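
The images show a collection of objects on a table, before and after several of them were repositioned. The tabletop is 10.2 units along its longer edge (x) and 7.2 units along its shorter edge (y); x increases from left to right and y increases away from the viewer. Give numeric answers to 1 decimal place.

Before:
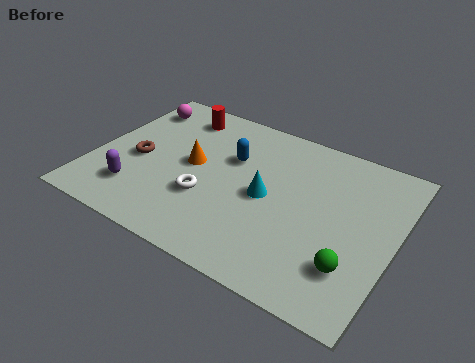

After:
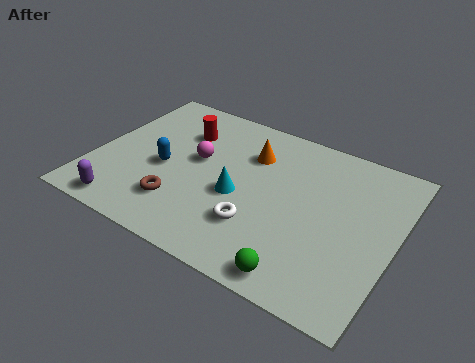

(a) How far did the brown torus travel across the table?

2.2

The brown torus was near (1.5, 3.2) before and (3.2, 1.8) after, so it travelled √(1.7² + 1.4²) ≈ 2.2 units.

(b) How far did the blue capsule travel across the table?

2.6

The blue capsule moved from about (4.5, 4.7) to (2.4, 3.2), a distance of √(2.1² + 1.5²) ≈ 2.6.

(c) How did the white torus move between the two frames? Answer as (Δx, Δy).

(1.8, -0.4)

From the two frames, the white torus sits at roughly (4.0, 2.5) before and (5.8, 2.1) after.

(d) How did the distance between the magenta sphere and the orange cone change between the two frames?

-1.1

The distance was about 3.1 in the first image and 2.0 in the second, so they moved 1.1 units closer together.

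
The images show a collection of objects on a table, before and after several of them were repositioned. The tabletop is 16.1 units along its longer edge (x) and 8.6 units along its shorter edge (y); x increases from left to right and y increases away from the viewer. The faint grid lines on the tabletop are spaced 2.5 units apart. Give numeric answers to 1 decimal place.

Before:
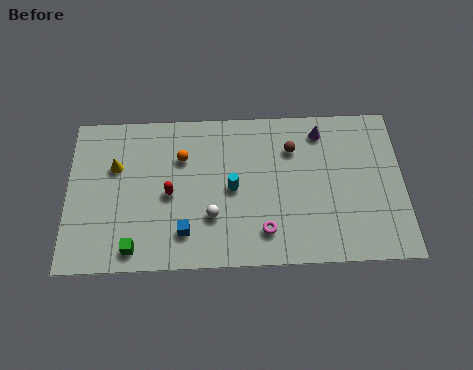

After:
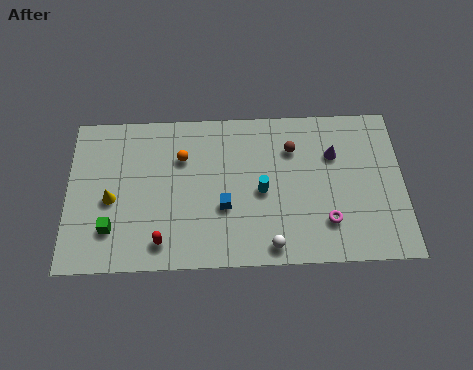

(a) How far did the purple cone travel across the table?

1.4

The purple cone moved from about (12.2, 7.2) to (12.8, 5.9), a distance of √(0.6² + 1.3²) ≈ 1.4.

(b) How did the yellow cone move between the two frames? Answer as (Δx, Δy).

(-0.2, -1.8)

The yellow cone was at about (2.3, 5.6) and moved to about (2.1, 3.8).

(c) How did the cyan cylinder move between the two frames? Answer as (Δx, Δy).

(1.4, -0.2)

The cyan cylinder was at about (7.9, 4.2) and moved to about (9.3, 4.0).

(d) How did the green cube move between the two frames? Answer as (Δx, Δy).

(-1.1, 1.1)

From the two frames, the green cube sits at roughly (3.2, 1.1) before and (2.1, 2.2) after.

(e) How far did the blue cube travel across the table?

2.3

The blue cube moved from about (5.6, 1.9) to (7.5, 3.2), a distance of √(1.9² + 1.3²) ≈ 2.3.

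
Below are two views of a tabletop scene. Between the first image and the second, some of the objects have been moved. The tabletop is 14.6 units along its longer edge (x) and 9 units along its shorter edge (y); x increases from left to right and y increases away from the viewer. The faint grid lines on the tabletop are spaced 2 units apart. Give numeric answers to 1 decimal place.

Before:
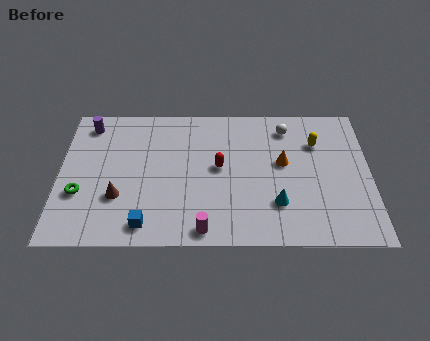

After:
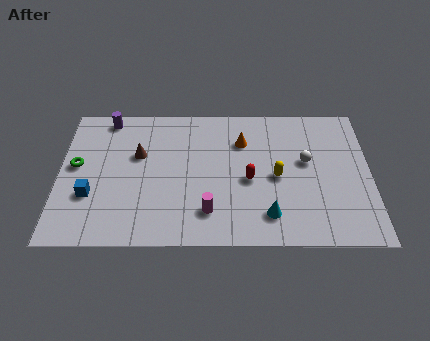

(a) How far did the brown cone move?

2.8

The brown cone was near (2.8, 2.9) before and (3.7, 5.6) after, so it travelled √(0.9² + 2.7²) ≈ 2.8 units.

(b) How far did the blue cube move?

3.2

From (4.1, 1.2) to (1.5, 3.0), the blue cube covered √(2.6² + 1.8²) ≈ 3.2 units.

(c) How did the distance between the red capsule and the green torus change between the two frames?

+1.4

They were about 6.7 units apart before and 8.1 after — 1.4 units further apart.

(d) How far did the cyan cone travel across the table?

0.8

The cyan cone moved from about (10.2, 2.5) to (9.8, 1.8), a distance of √(0.4² + 0.7²) ≈ 0.8.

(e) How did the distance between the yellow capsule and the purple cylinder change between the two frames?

-2.0

They were about 10.9 units apart before and 8.9 after — 2.0 units closer together.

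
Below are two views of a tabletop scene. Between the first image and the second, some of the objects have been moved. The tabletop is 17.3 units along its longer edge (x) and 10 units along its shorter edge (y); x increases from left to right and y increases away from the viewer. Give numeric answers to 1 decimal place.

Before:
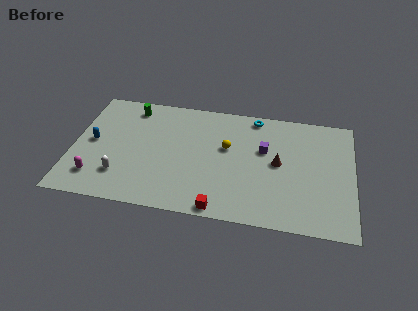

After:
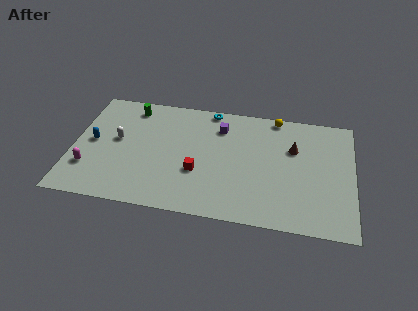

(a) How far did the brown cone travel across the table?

1.7

From (12.7, 5.2) to (13.6, 6.6), the brown cone covered √(0.9² + 1.4²) ≈ 1.7 units.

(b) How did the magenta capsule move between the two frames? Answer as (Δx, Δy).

(-0.5, 0.7)

The magenta capsule was at about (1.6, 2.1) and moved to about (1.1, 2.8).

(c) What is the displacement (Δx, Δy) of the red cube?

(-1.5, 2.8)

From the two frames, the red cube sits at roughly (9.3, 0.8) before and (7.8, 3.6) after.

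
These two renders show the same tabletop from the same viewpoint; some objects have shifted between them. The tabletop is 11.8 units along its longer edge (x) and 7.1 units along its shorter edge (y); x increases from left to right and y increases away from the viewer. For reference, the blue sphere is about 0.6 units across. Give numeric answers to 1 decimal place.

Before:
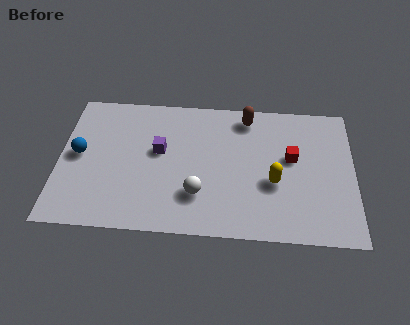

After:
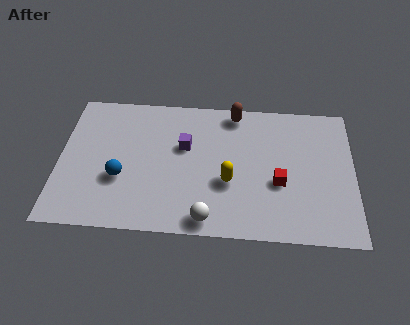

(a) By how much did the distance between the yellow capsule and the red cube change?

+0.5

The distance was about 1.5 in the first image and 2.0 in the second, so they moved 0.5 units further apart.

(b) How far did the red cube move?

1.4

The red cube was near (9.3, 4.1) before and (8.8, 2.8) after, so it travelled √(0.5² + 1.3²) ≈ 1.4 units.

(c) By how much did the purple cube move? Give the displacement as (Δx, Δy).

(1.0, 0.3)

The purple cube started near (4.0, 4.1) and ended near (5.0, 4.4).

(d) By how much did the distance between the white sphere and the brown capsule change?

+1.1

They were about 4.5 units apart before and 5.6 after — 1.1 units further apart.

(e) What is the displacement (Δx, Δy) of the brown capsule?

(-0.5, 0.2)

From the two frames, the brown capsule sits at roughly (7.5, 6.1) before and (7.0, 6.3) after.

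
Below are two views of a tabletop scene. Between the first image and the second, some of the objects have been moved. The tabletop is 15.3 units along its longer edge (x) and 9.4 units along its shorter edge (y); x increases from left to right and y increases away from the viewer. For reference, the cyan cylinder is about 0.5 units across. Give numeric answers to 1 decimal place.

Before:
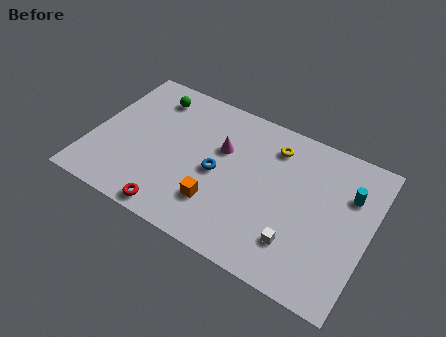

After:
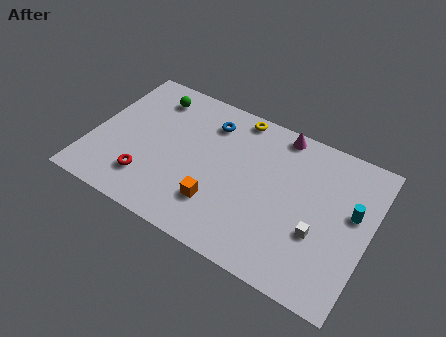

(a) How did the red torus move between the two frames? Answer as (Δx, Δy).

(-1.7, 1.3)

The red torus was at about (5.1, 0.9) and moved to about (3.4, 2.2).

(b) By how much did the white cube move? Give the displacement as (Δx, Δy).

(1.0, 1.1)

The white cube started near (11.7, 2.3) and ended near (12.7, 3.4).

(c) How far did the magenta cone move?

3.8

The magenta cone moved from about (7.0, 6.0) to (9.9, 8.5), a distance of √(2.9² + 2.5²) ≈ 3.8.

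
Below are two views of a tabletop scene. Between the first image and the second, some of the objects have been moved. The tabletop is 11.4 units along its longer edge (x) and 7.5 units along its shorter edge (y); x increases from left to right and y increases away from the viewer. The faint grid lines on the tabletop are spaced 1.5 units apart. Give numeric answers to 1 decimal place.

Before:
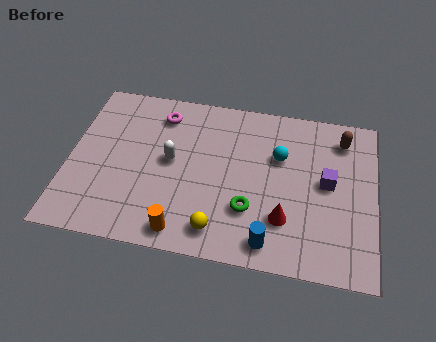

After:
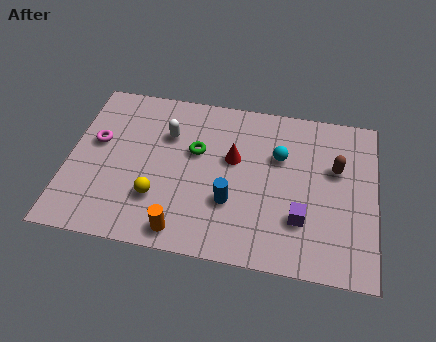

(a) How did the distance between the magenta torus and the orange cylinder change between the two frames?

-0.4

The distance was about 5.3 in the first image and 4.9 in the second, so they moved 0.4 units closer together.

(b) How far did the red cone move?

3.1

The red cone moved from about (8.1, 2.1) to (6.1, 4.5), a distance of √(2.0² + 2.4²) ≈ 3.1.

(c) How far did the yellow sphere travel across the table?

2.5

The yellow sphere was near (5.7, 1.2) before and (3.4, 2.2) after, so it travelled √(2.3² + 1.0²) ≈ 2.5 units.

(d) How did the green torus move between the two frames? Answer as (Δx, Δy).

(-2.1, 2.3)

The green torus started near (6.8, 2.3) and ended near (4.7, 4.6).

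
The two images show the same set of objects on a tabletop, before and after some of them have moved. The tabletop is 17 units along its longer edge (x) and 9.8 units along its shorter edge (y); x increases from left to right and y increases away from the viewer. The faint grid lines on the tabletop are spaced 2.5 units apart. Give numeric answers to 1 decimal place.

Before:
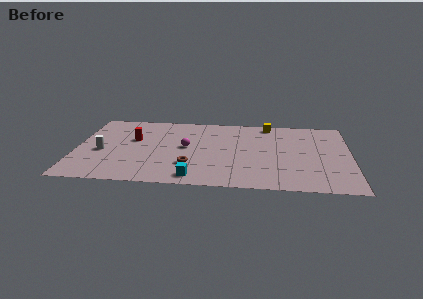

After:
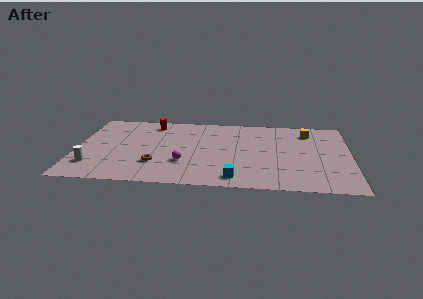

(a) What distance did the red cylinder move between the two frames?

2.5

The red cylinder was near (3.5, 6.0) before and (4.6, 8.3) after, so it travelled √(1.1² + 2.3²) ≈ 2.5 units.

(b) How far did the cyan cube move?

2.5

From (7.4, 1.2) to (9.9, 1.3), the cyan cube covered √(2.5² + 0.1²) ≈ 2.5 units.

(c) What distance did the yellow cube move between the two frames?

2.7

From (11.9, 8.8) to (14.4, 7.9), the yellow cube covered √(2.5² + 0.9²) ≈ 2.7 units.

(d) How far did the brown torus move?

2.1

The brown torus was near (7.1, 2.8) before and (5.0, 2.8) after, so it travelled √(2.1² + 0.0²) ≈ 2.1 units.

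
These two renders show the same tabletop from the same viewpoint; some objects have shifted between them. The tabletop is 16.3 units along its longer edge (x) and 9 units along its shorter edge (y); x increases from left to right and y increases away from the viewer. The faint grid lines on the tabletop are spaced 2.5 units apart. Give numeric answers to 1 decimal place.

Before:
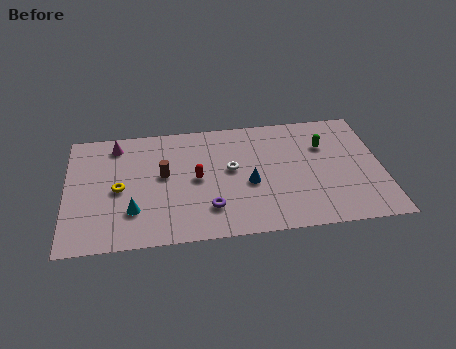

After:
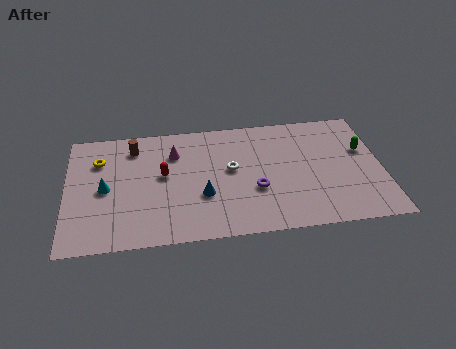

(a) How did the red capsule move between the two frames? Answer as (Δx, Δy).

(-1.7, 0.5)

The red capsule started near (6.7, 4.5) and ended near (5.0, 5.0).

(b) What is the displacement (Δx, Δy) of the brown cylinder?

(-1.5, 2.3)

The brown cylinder started near (5.0, 5.0) and ended near (3.5, 7.3).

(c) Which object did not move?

the white torus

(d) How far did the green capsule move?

2.1

From (13.4, 6.2) to (15.4, 5.6), the green capsule covered √(2.0² + 0.6²) ≈ 2.1 units.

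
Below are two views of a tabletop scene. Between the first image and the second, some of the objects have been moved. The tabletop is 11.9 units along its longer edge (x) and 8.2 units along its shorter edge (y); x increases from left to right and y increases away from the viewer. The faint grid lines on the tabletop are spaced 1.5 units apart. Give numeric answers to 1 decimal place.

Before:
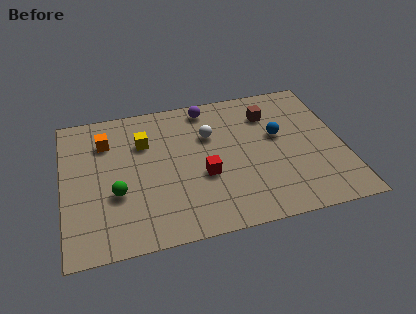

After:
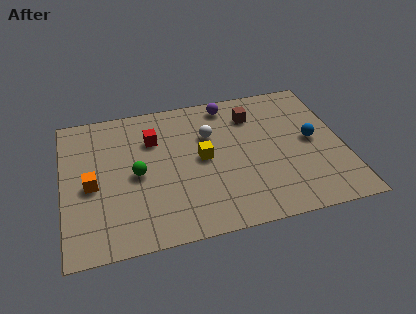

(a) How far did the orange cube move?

2.5

The orange cube moved from about (1.9, 6.1) to (1.2, 3.7), a distance of √(0.7² + 2.4²) ≈ 2.5.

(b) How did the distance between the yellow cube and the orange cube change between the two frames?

+3.1

The distance was about 1.6 in the first image and 4.7 in the second, so they moved 3.1 units further apart.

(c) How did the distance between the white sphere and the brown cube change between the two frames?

-0.6

The distance was about 2.7 in the first image and 2.1 in the second, so they moved 0.6 units closer together.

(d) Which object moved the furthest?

the red cube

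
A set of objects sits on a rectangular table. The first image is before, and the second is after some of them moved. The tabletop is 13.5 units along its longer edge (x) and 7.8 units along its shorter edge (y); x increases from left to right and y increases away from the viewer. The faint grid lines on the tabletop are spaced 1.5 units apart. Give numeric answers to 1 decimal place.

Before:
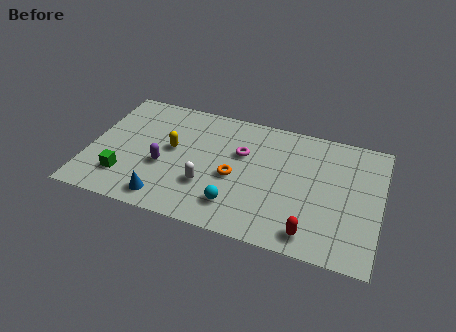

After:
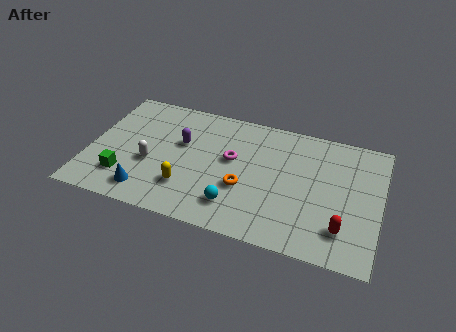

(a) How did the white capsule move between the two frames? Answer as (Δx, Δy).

(-2.7, 0.6)

From the two frames, the white capsule sits at roughly (5.6, 2.5) before and (2.9, 3.1) after.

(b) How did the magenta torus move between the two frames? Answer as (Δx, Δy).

(-0.4, -0.5)

From the two frames, the magenta torus sits at roughly (7.0, 5.0) before and (6.6, 4.5) after.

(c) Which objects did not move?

the cyan sphere and the green cube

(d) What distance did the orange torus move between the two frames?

0.7

The orange torus was near (6.8, 3.4) before and (7.3, 2.9) after, so it travelled √(0.5² + 0.5²) ≈ 0.7 units.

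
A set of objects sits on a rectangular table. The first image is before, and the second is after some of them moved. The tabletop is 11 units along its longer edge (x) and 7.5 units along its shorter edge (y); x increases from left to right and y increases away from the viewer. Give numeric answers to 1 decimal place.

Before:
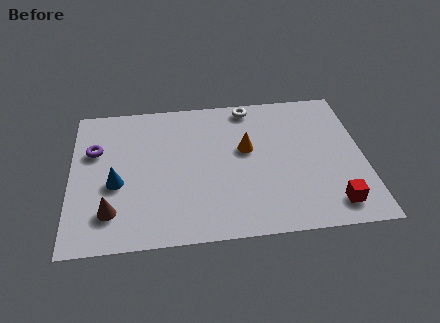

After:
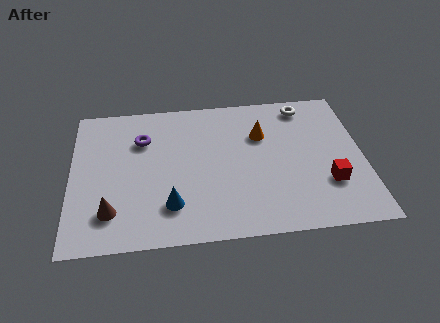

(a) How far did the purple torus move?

1.8

From (0.9, 4.9) to (2.7, 5.3), the purple torus covered √(1.8² + 0.4²) ≈ 1.8 units.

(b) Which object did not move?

the brown cone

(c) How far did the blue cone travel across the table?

2.4

The blue cone was near (1.7, 3.1) before and (3.7, 1.8) after, so it travelled √(2.0² + 1.3²) ≈ 2.4 units.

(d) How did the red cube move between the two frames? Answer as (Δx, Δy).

(-0.1, 1.1)

From the two frames, the red cube sits at roughly (9.7, 1.2) before and (9.6, 2.3) after.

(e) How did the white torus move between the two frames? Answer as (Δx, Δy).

(2.1, -0.2)

The white torus started near (6.8, 6.7) and ended near (8.9, 6.5).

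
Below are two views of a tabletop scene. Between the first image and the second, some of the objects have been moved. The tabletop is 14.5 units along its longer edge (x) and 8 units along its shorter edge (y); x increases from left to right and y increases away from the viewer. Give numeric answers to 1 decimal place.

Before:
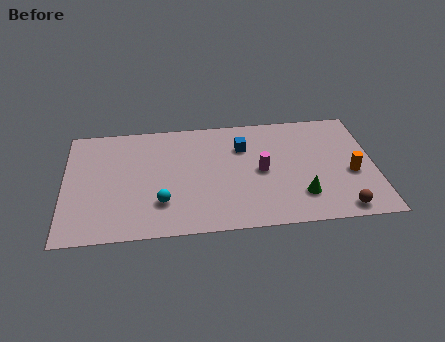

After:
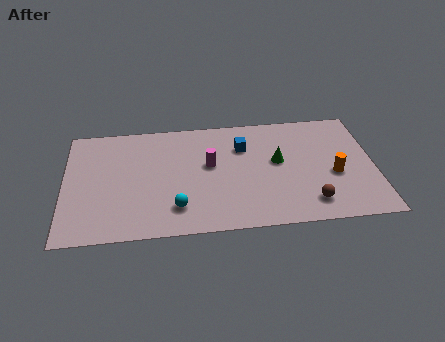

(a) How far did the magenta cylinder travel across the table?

2.5

From (9.2, 3.9) to (6.8, 4.6), the magenta cylinder covered √(2.4² + 0.7²) ≈ 2.5 units.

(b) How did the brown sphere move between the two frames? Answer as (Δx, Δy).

(-1.4, 0.6)

From the two frames, the brown sphere sits at roughly (12.8, 0.9) before and (11.4, 1.5) after.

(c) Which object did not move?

the blue cube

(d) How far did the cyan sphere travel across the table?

0.8

The cyan sphere was near (4.5, 2.2) before and (5.2, 1.8) after, so it travelled √(0.7² + 0.4²) ≈ 0.8 units.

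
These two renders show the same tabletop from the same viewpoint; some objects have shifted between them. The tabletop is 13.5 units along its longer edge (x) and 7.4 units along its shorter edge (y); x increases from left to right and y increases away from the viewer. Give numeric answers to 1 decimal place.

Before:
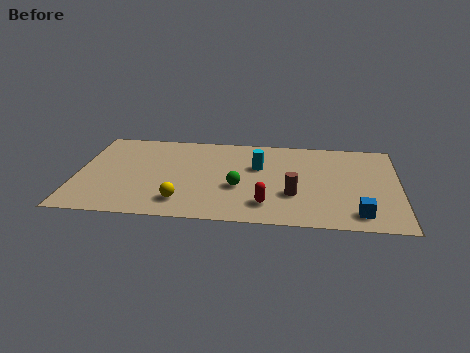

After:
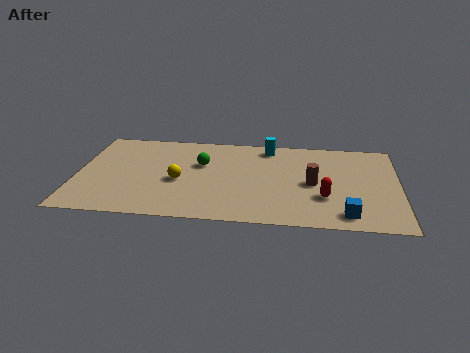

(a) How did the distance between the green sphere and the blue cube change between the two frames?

+1.8

They were about 5.3 units apart before and 7.1 after — 1.8 units further apart.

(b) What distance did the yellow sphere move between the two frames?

1.7

The yellow sphere was near (4.5, 1.5) before and (4.3, 3.2) after, so it travelled √(0.2² + 1.7²) ≈ 1.7 units.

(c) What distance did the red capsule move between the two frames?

2.5

The red capsule moved from about (8.0, 1.6) to (10.4, 2.4), a distance of √(2.4² + 0.8²) ≈ 2.5.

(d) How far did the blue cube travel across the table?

0.5

The blue cube was near (11.8, 1.2) before and (11.3, 1.1) after, so it travelled √(0.5² + 0.1²) ≈ 0.5 units.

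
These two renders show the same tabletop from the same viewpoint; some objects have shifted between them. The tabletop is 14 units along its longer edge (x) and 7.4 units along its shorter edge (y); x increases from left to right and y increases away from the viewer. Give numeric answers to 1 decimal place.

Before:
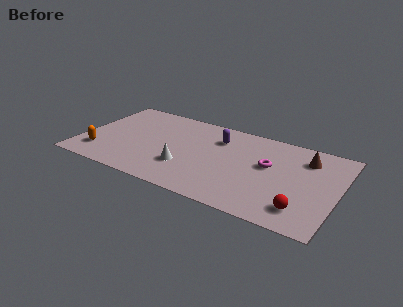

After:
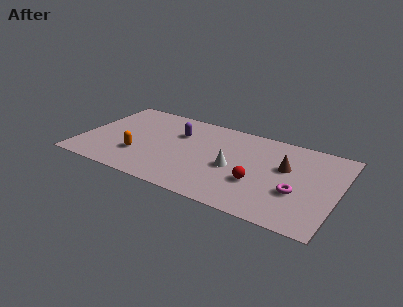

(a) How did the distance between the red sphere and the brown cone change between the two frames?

-1.9

They were about 4.2 units apart before and 2.3 after — 1.9 units closer together.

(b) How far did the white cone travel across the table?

2.7

The white cone moved from about (5.9, 2.3) to (8.4, 3.3), a distance of √(2.5² + 1.0²) ≈ 2.7.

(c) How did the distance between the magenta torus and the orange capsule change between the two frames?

-0.8

The distance was about 9.4 in the first image and 8.6 in the second, so they moved 0.8 units closer together.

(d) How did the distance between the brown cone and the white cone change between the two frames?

-4.1

The distance was about 7.1 in the first image and 3.0 in the second, so they moved 4.1 units closer together.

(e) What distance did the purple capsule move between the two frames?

2.2

The purple capsule was near (7.3, 5.5) before and (5.1, 5.1) after, so it travelled √(2.2² + 0.4²) ≈ 2.2 units.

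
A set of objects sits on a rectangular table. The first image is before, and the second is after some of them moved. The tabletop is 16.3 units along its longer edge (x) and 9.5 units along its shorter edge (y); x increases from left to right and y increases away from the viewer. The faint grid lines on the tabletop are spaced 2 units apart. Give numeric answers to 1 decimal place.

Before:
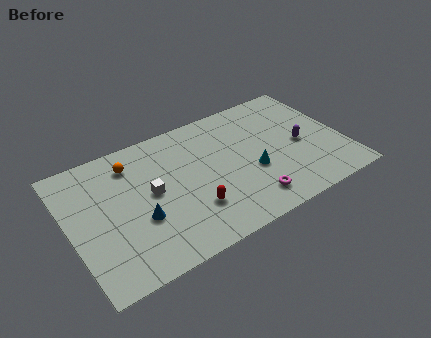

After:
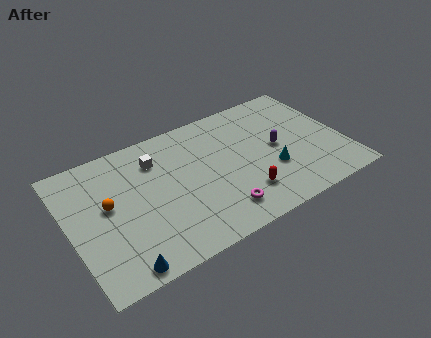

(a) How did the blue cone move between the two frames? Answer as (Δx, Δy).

(-1.5, -2.6)

The blue cone started near (3.9, 3.5) and ended near (2.4, 0.9).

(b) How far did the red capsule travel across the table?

3.0

The red capsule moved from about (6.9, 2.7) to (9.9, 2.3), a distance of √(3.0² + 0.4²) ≈ 3.0.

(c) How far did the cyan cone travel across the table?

1.2

The cyan cone moved from about (10.7, 3.7) to (11.8, 3.3), a distance of √(1.1² + 0.4²) ≈ 1.2.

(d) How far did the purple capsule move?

1.5

The purple capsule moved from about (13.8, 4.4) to (12.4, 4.8), a distance of √(1.4² + 0.4²) ≈ 1.5.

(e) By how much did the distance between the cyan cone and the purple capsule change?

-1.6

Before: roughly 3.2 units apart; after: 1.6. That's 1.6 units closer together.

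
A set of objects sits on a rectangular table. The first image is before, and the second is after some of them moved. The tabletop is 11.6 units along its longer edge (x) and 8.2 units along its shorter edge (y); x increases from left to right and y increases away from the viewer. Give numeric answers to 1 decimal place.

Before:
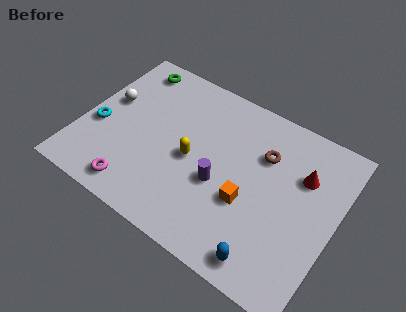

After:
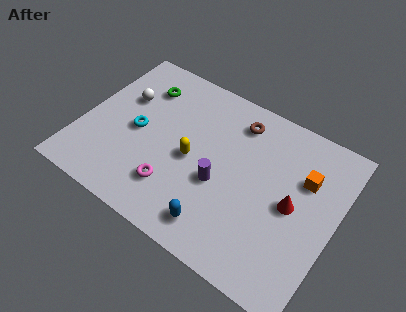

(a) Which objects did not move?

the purple cylinder and the yellow capsule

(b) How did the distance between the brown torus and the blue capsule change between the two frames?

+0.6

Before: roughly 4.8 units apart; after: 5.4. That's 0.6 units further apart.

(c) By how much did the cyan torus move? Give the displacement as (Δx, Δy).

(1.7, 0.6)

The cyan torus was at about (0.8, 3.3) and moved to about (2.5, 3.9).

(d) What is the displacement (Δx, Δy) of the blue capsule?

(-2.3, 0.3)

The blue capsule was at about (9.1, 1.0) and moved to about (6.8, 1.3).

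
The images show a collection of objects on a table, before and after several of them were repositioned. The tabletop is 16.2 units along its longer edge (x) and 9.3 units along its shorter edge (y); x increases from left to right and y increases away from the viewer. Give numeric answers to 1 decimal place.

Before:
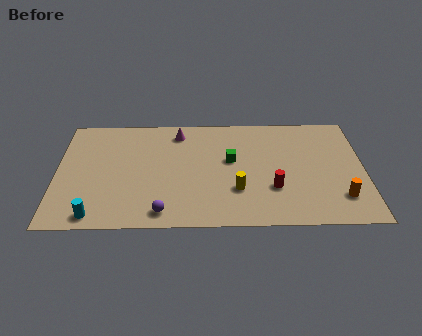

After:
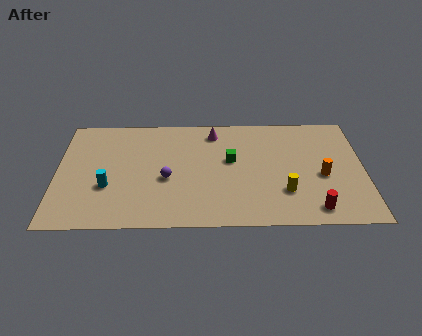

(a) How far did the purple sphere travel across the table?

2.7

The purple sphere moved from about (5.6, 1.2) to (5.8, 3.9), a distance of √(0.2² + 2.7²) ≈ 2.7.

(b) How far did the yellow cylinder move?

2.5

The yellow cylinder was near (9.5, 2.9) before and (12.0, 2.7) after, so it travelled √(2.5² + 0.2²) ≈ 2.5 units.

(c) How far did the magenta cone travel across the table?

1.9

The magenta cone was near (6.4, 7.8) before and (8.3, 7.8) after, so it travelled √(1.9² + 0.0²) ≈ 1.9 units.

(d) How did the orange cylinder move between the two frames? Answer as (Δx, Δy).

(-0.9, 1.8)

The orange cylinder started near (14.9, 2.2) and ended near (14.0, 4.0).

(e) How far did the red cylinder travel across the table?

2.7

The red cylinder moved from about (11.4, 3.0) to (13.5, 1.3), a distance of √(2.1² + 1.7²) ≈ 2.7.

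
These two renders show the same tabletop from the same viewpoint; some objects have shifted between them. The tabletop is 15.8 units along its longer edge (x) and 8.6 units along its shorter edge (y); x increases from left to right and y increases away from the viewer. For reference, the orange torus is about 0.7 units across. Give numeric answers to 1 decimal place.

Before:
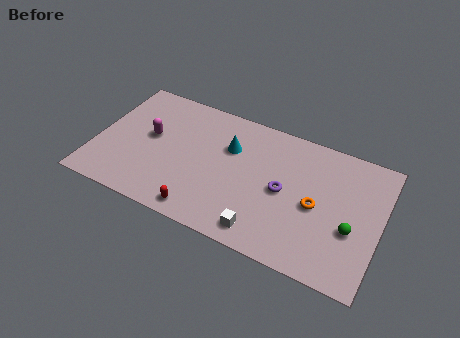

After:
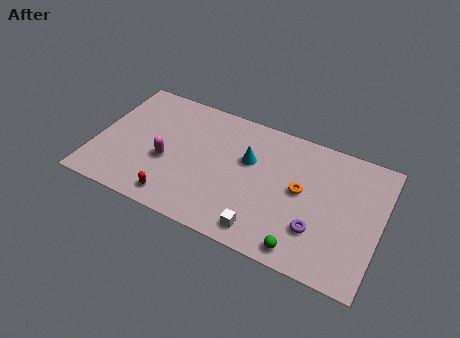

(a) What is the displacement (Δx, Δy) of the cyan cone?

(1.1, -0.4)

The cyan cone started near (7.3, 5.8) and ended near (8.4, 5.4).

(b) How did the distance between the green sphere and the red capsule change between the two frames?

-1.2

The distance was about 8.3 in the first image and 7.1 in the second, so they moved 1.2 units closer together.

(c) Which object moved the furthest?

the green sphere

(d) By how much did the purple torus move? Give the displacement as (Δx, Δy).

(2.0, -1.7)

The purple torus was at about (10.5, 4.2) and moved to about (12.5, 2.5).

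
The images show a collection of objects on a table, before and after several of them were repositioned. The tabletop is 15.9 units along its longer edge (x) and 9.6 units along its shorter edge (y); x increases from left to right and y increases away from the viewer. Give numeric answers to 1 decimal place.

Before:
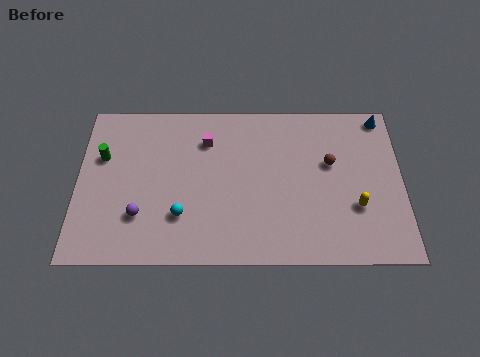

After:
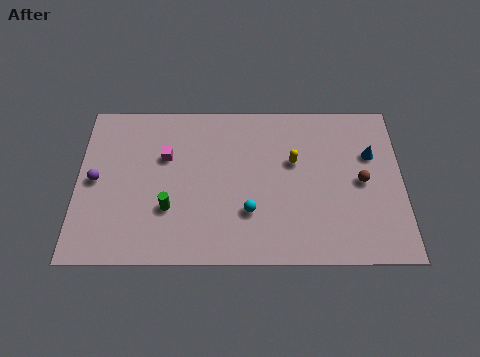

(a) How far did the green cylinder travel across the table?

4.5

From (1.2, 6.2) to (4.5, 3.1), the green cylinder covered √(3.3² + 3.1²) ≈ 4.5 units.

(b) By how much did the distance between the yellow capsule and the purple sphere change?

-0.7

They were about 10.5 units apart before and 9.8 after — 0.7 units closer together.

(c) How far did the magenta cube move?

2.2

The magenta cube was near (6.3, 7.2) before and (4.3, 6.2) after, so it travelled √(2.0² + 1.0²) ≈ 2.2 units.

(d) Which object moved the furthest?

the green cylinder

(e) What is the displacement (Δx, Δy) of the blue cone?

(-0.6, -2.3)

The blue cone started near (15.0, 8.6) and ended near (14.4, 6.3).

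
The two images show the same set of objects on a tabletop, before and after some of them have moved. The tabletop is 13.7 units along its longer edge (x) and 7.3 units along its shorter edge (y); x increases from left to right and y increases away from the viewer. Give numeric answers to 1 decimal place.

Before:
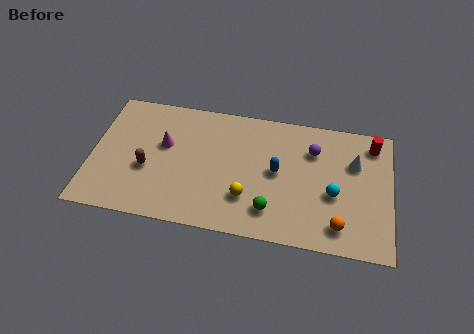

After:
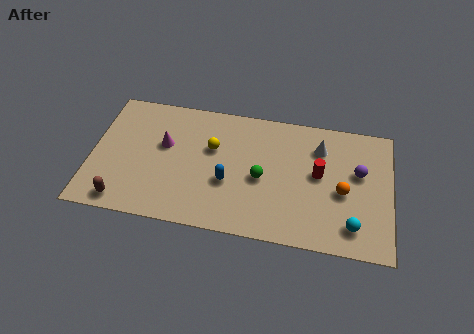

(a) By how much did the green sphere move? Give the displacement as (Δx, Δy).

(-0.5, 1.7)

The green sphere started near (8.3, 1.6) and ended near (7.8, 3.3).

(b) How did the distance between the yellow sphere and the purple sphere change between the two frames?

+2.4

They were about 4.3 units apart before and 6.7 after — 2.4 units further apart.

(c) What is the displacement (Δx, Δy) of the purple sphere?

(2.1, -0.9)

The purple sphere started near (10.1, 5.3) and ended near (12.2, 4.4).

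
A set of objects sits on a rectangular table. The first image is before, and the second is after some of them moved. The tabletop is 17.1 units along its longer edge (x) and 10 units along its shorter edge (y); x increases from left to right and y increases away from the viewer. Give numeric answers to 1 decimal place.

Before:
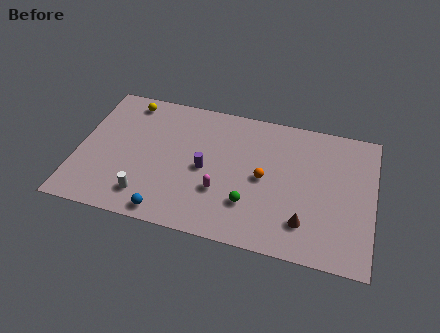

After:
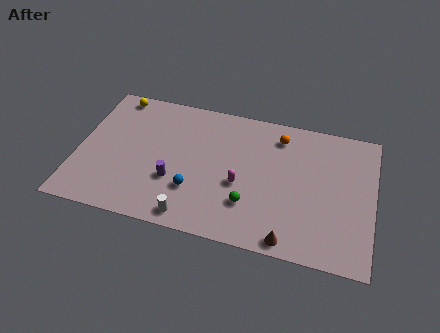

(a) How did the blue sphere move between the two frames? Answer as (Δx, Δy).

(1.4, 2.0)

The blue sphere was at about (5.5, 1.0) and moved to about (6.9, 3.0).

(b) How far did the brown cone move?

1.6

From (13.3, 2.3) to (12.5, 0.9), the brown cone covered √(0.8² + 1.4²) ≈ 1.6 units.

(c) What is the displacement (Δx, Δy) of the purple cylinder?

(-1.7, -1.3)

The purple cylinder was at about (7.4, 4.7) and moved to about (5.7, 3.4).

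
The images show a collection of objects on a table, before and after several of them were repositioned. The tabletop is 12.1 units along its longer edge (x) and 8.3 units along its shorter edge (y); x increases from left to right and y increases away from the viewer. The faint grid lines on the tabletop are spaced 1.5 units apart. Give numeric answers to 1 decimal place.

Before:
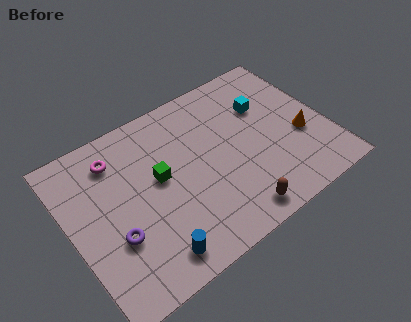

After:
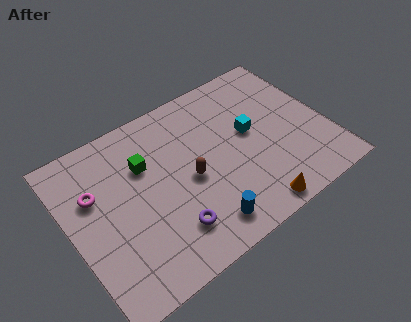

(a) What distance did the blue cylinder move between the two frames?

2.4

From (3.2, 1.2) to (5.6, 1.3), the blue cylinder covered √(2.4² + 0.1²) ≈ 2.4 units.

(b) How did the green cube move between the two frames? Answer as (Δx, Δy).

(-0.5, 1.0)

From the two frames, the green cube sits at roughly (4.2, 4.6) before and (3.7, 5.6) after.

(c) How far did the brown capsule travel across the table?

3.2

The brown capsule moved from about (7.1, 1.0) to (5.5, 3.8), a distance of √(1.6² + 2.8²) ≈ 3.2.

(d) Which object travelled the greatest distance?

the orange cone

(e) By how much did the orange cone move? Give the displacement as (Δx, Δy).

(-2.9, -2.4)

From the two frames, the orange cone sits at roughly (10.8, 3.2) before and (7.9, 0.8) after.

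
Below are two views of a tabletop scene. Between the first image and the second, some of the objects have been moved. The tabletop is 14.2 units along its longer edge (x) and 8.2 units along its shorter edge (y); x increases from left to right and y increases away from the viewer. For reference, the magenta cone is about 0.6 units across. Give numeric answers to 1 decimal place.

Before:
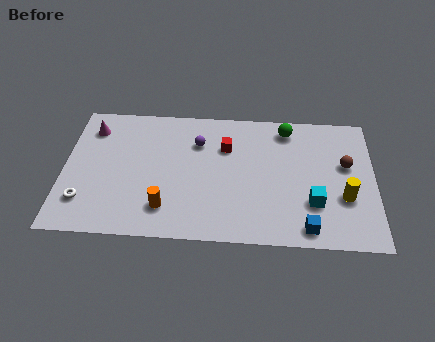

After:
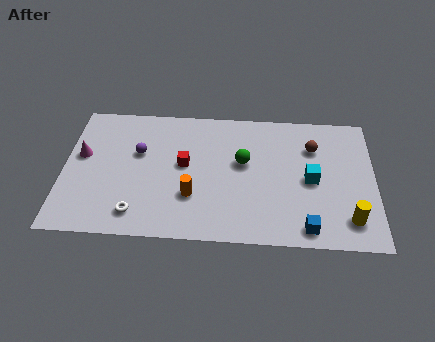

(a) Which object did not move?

the blue cube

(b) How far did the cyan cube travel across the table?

1.4

From (11.4, 2.5) to (11.3, 3.9), the cyan cube covered √(0.1² + 1.4²) ≈ 1.4 units.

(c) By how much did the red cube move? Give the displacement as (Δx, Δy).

(-1.9, -1.2)

From the two frames, the red cube sits at roughly (7.4, 5.7) before and (5.5, 4.5) after.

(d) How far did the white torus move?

2.5

The white torus was near (1.0, 2.0) before and (3.4, 1.4) after, so it travelled √(2.4² + 0.6²) ≈ 2.5 units.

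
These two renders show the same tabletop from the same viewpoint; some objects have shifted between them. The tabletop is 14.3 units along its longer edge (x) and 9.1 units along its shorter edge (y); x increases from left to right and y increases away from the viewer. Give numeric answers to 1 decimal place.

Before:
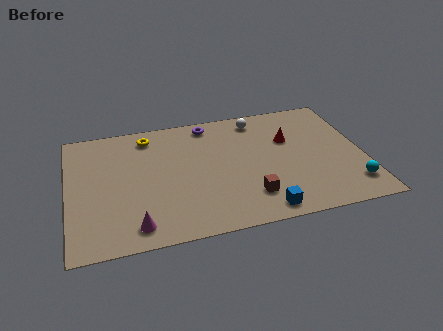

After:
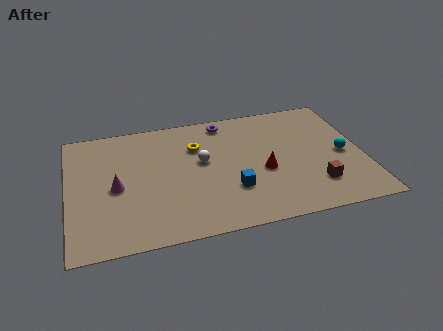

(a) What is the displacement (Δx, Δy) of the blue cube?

(-1.3, 1.8)

From the two frames, the blue cube sits at roughly (9.1, 1.0) before and (7.8, 2.8) after.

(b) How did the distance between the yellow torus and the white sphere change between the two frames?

-4.2

They were about 5.4 units apart before and 1.2 after — 4.2 units closer together.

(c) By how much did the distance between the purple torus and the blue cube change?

-2.1

They were about 7.3 units apart before and 5.2 after — 2.1 units closer together.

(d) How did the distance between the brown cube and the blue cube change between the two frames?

+2.8

The distance was about 1.2 in the first image and 4.0 in the second, so they moved 2.8 units further apart.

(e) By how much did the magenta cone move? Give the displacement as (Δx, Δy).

(-0.8, 2.9)

The magenta cone started near (3.1, 1.3) and ended near (2.3, 4.2).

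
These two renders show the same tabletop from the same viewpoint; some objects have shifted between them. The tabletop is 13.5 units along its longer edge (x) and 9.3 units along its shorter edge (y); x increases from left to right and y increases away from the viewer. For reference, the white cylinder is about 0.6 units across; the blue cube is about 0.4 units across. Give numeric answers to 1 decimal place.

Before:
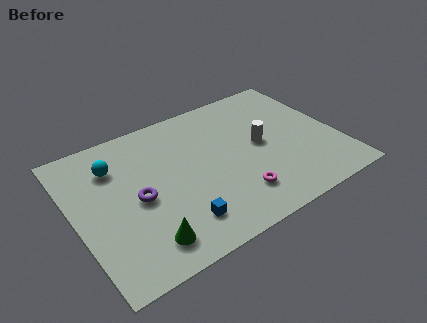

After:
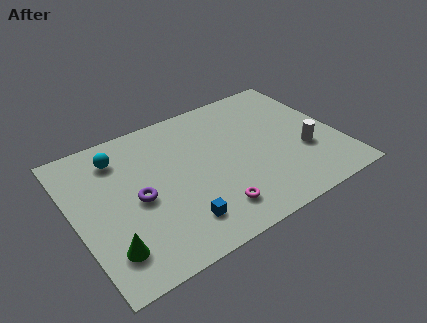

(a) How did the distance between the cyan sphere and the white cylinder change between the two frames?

+2.3

They were about 7.6 units apart before and 9.9 after — 2.3 units further apart.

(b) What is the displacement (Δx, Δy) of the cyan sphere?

(0.3, 0.5)

From the two frames, the cyan sphere sits at roughly (2.3, 6.9) before and (2.6, 7.4) after.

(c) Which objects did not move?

the purple torus and the blue cube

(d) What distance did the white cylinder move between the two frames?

2.5

The white cylinder moved from about (9.6, 4.8) to (11.6, 3.3), a distance of √(2.0² + 1.5²) ≈ 2.5.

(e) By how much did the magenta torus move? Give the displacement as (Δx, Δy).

(-1.3, -0.3)

The magenta torus was at about (7.8, 2.1) and moved to about (6.5, 1.8).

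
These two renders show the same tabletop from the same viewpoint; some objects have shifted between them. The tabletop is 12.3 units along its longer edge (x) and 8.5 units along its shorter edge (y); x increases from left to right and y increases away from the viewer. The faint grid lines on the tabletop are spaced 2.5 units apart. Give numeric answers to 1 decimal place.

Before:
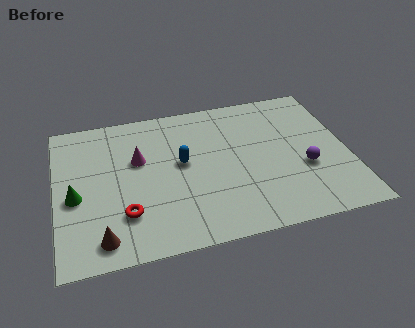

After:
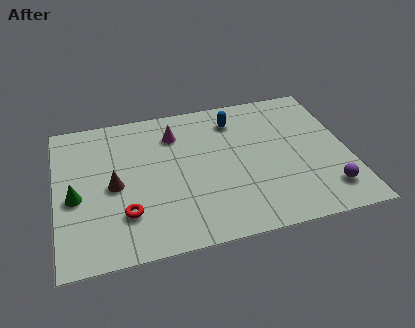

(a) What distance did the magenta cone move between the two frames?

2.0

The magenta cone moved from about (3.5, 5.3) to (5.1, 6.5), a distance of √(1.6² + 1.2²) ≈ 2.0.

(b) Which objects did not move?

the red torus and the green cone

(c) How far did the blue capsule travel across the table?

3.2

The blue capsule moved from about (5.3, 4.7) to (7.7, 6.8), a distance of √(2.4² + 2.1²) ≈ 3.2.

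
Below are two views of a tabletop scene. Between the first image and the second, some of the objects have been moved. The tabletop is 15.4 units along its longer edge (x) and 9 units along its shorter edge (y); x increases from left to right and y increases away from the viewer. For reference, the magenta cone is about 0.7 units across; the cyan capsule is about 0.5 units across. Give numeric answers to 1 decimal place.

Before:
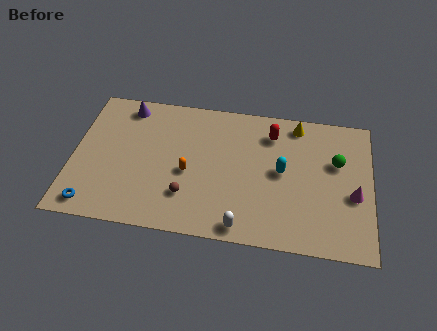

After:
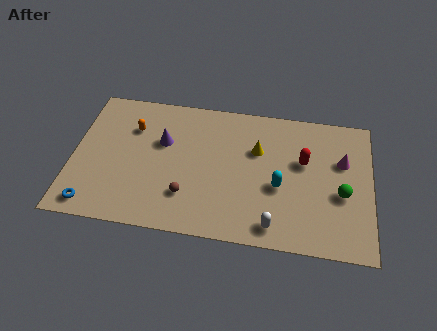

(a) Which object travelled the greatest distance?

the orange capsule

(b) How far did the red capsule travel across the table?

2.3

From (10.2, 7.1) to (11.9, 5.5), the red capsule covered √(1.7² + 1.6²) ≈ 2.3 units.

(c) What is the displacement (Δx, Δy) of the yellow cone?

(-2.0, -2.0)

The yellow cone started near (11.5, 7.9) and ended near (9.5, 5.9).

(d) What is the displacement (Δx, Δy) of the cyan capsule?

(-0.1, -1.0)

From the two frames, the cyan capsule sits at roughly (10.8, 4.7) before and (10.7, 3.7) after.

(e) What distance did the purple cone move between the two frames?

2.9

The purple cone was near (2.6, 7.8) before and (4.6, 5.7) after, so it travelled √(2.0² + 2.1²) ≈ 2.9 units.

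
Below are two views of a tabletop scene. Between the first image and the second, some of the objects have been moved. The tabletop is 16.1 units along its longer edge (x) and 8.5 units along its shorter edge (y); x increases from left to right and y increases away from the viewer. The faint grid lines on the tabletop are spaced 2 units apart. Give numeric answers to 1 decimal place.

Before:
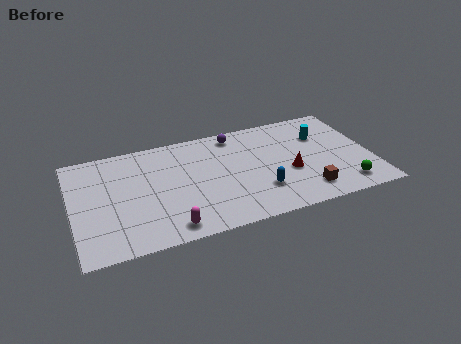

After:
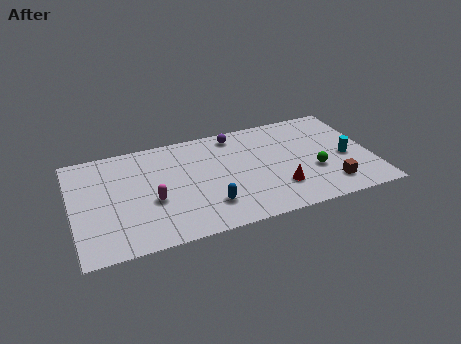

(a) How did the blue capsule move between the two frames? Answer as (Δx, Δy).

(-2.8, -0.3)

The blue capsule was at about (9.9, 2.4) and moved to about (7.1, 2.1).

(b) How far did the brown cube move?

1.3

The brown cube moved from about (12.3, 1.6) to (13.6, 1.7), a distance of √(1.3² + 0.1²) ≈ 1.3.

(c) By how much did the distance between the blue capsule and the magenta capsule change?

-2.0

They were about 5.2 units apart before and 3.2 after — 2.0 units closer together.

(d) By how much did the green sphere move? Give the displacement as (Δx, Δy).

(-1.5, 1.7)

The green sphere started near (14.4, 1.4) and ended near (12.9, 3.1).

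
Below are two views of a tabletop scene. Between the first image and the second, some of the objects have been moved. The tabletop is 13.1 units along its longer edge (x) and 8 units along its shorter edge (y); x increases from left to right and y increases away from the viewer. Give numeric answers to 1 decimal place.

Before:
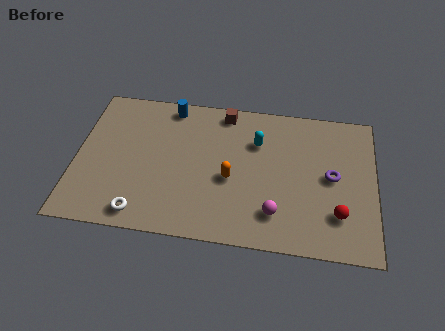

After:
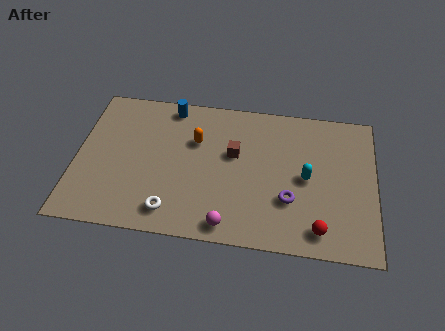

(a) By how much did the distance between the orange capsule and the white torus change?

-0.4

They were about 4.5 units apart before and 4.1 after — 0.4 units closer together.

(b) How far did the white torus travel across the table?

1.3

The white torus moved from about (3.0, 1.0) to (4.3, 1.3), a distance of √(1.3² + 0.3²) ≈ 1.3.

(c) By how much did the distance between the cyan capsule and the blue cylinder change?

+2.7

They were about 4.2 units apart before and 6.9 after — 2.7 units further apart.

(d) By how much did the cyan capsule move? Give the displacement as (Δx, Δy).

(2.2, -1.7)

From the two frames, the cyan capsule sits at roughly (7.9, 5.6) before and (10.1, 3.9) after.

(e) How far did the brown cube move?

2.4

From (6.4, 7.1) to (6.9, 4.8), the brown cube covered √(0.5² + 2.3²) ≈ 2.4 units.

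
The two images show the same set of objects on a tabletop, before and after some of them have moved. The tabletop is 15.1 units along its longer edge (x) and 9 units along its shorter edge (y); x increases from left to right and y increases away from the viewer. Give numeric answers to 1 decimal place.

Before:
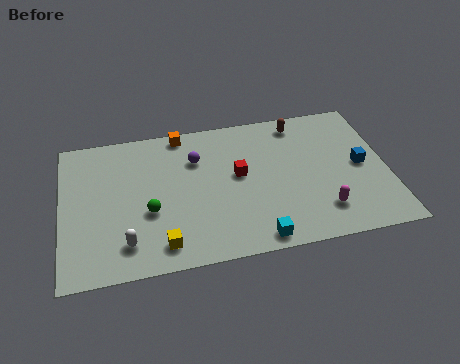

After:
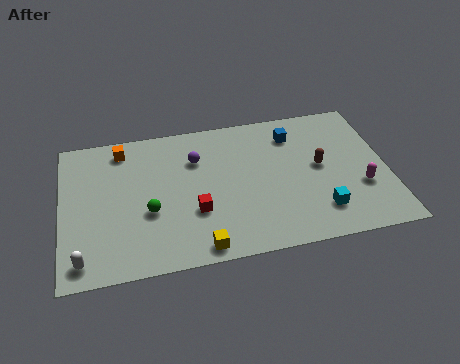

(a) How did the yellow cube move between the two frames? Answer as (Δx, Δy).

(1.7, -0.5)

From the two frames, the yellow cube sits at roughly (4.5, 1.4) before and (6.2, 0.9) after.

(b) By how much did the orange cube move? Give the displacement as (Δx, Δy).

(-2.8, -0.5)

From the two frames, the orange cube sits at roughly (5.7, 8.2) before and (2.9, 7.7) after.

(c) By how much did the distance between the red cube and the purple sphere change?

+0.9

Before: roughly 2.4 units apart; after: 3.3. That's 0.9 units further apart.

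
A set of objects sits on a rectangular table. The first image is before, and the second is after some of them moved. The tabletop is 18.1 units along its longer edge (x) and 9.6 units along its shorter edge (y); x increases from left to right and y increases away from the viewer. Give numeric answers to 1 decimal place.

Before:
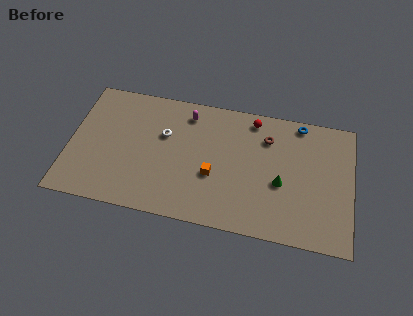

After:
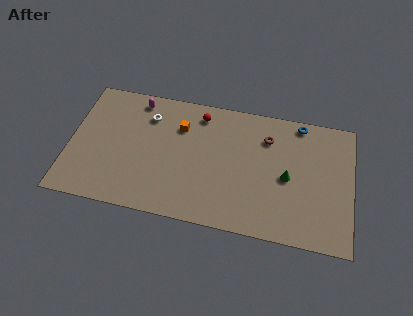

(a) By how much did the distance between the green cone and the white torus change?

+1.6

Before: roughly 7.9 units apart; after: 9.5. That's 1.6 units further apart.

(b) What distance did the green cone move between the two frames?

0.6

From (13.6, 4.0) to (14.0, 4.5), the green cone covered √(0.4² + 0.5²) ≈ 0.6 units.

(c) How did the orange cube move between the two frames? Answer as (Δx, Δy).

(-2.3, 3.2)

The orange cube was at about (9.3, 3.7) and moved to about (7.0, 6.9).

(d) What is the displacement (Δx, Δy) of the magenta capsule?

(-3.3, 0.4)

The magenta capsule was at about (7.4, 8.0) and moved to about (4.1, 8.4).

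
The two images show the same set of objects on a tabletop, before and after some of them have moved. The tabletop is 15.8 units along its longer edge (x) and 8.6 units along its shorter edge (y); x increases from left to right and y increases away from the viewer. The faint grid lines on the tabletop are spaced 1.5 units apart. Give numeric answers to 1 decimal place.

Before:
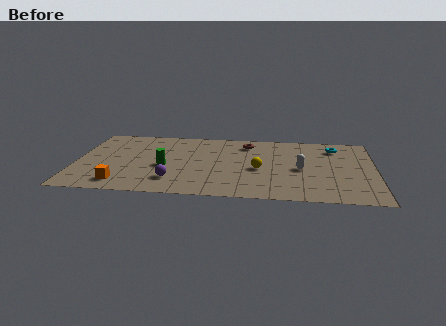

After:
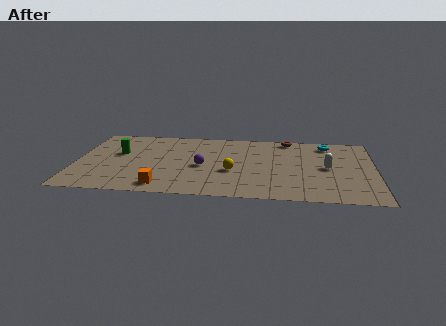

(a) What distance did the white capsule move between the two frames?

1.4

The white capsule moved from about (11.9, 4.0) to (13.3, 4.3), a distance of √(1.4² + 0.3²) ≈ 1.4.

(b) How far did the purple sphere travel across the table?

2.4

From (5.2, 2.0) to (6.7, 3.9), the purple sphere covered √(1.5² + 1.9²) ≈ 2.4 units.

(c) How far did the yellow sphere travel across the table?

1.5

The yellow sphere moved from about (9.7, 3.8) to (8.3, 3.4), a distance of √(1.4² + 0.4²) ≈ 1.5.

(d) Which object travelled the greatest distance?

the green cylinder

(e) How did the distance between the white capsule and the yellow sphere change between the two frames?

+2.9

Before: roughly 2.2 units apart; after: 5.1. That's 2.9 units further apart.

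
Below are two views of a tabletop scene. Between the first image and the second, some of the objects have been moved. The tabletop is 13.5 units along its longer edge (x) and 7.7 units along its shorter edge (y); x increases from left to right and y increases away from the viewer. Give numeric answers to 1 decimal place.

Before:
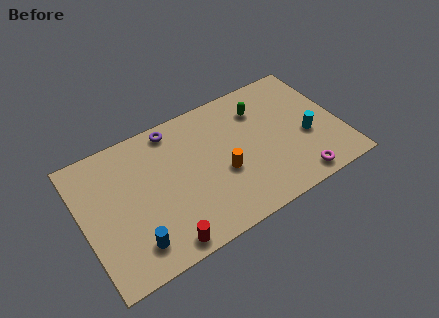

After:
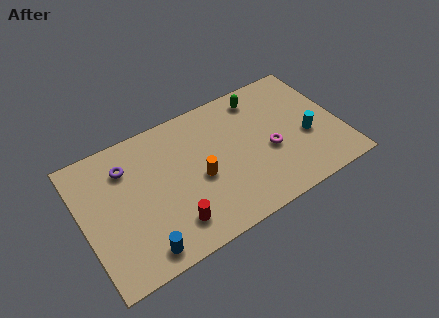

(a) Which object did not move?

the cyan cylinder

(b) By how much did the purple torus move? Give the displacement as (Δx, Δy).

(-2.6, -1.0)

From the two frames, the purple torus sits at roughly (5.1, 6.8) before and (2.5, 5.8) after.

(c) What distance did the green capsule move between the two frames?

0.7

From (9.6, 5.8) to (9.7, 6.5), the green capsule covered √(0.1² + 0.7²) ≈ 0.7 units.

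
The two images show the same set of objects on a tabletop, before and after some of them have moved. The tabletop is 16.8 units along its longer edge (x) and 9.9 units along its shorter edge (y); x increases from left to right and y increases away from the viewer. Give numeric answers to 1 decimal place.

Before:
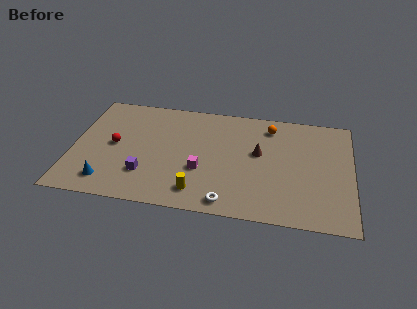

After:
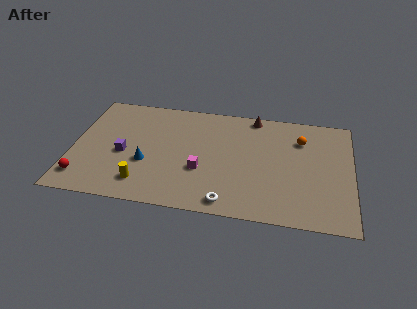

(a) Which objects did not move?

the magenta cube and the white torus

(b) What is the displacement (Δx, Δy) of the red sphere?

(-1.7, -3.2)

The red sphere started near (2.5, 5.0) and ended near (0.8, 1.8).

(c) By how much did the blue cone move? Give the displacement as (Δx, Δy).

(2.2, 2.0)

The blue cone started near (2.3, 1.7) and ended near (4.5, 3.7).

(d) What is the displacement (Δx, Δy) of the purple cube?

(-1.4, 1.6)

From the two frames, the purple cube sits at roughly (4.5, 2.7) before and (3.1, 4.3) after.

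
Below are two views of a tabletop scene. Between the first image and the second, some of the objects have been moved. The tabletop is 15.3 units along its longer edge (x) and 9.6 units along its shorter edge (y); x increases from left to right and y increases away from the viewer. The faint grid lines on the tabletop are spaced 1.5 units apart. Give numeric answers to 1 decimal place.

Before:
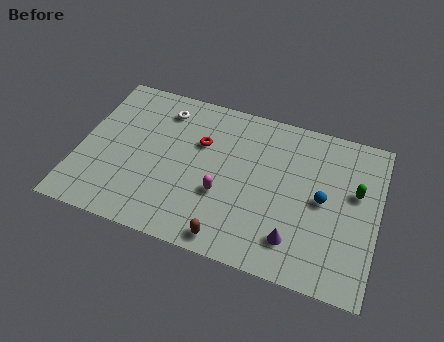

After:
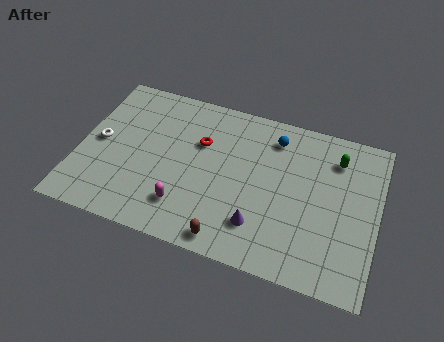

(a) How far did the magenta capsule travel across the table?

2.2

The magenta capsule moved from about (7.5, 3.5) to (5.7, 2.2), a distance of √(1.8² + 1.3²) ≈ 2.2.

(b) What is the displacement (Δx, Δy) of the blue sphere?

(-2.7, 3.0)

The blue sphere started near (12.5, 4.8) and ended near (9.8, 7.8).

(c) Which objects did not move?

the brown capsule and the red torus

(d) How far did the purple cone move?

1.8

The purple cone was near (11.3, 2.0) before and (9.5, 2.3) after, so it travelled √(1.8² + 0.3²) ≈ 1.8 units.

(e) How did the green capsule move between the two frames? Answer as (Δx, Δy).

(-1.1, 1.7)

The green capsule started near (14.1, 5.8) and ended near (13.0, 7.5).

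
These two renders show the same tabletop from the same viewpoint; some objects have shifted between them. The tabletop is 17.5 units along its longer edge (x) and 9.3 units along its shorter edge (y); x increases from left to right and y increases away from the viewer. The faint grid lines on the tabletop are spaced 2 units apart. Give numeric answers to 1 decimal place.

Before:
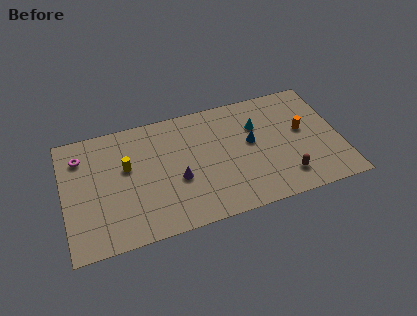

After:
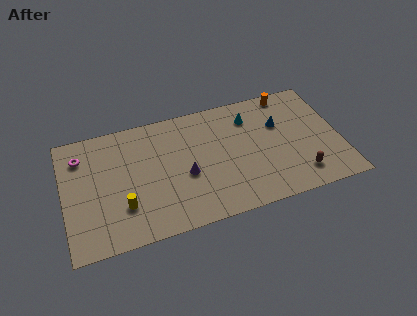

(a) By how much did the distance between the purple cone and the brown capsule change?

+0.5

The distance was about 6.9 in the first image and 7.4 in the second, so they moved 0.5 units further apart.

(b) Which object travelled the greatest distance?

the orange cylinder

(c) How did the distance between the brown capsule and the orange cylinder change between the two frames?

+3.0

Before: roughly 3.6 units apart; after: 6.6. That's 3.0 units further apart.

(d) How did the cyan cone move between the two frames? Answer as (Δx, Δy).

(-0.4, 0.8)

The cyan cone was at about (12.4, 6.4) and moved to about (12.0, 7.2).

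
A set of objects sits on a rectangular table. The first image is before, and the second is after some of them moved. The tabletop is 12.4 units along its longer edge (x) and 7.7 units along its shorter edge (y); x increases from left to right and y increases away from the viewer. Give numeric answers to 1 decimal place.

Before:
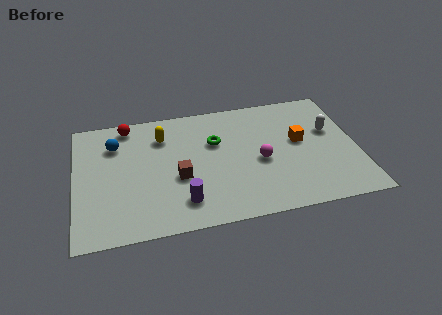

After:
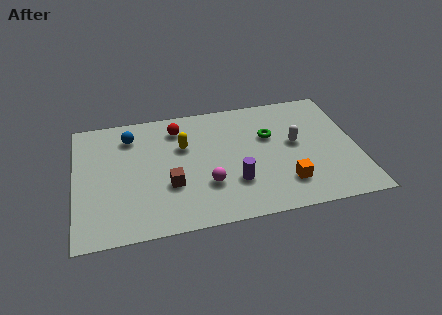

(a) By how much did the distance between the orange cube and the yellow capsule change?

-0.8

They were about 6.2 units apart before and 5.4 after — 0.8 units closer together.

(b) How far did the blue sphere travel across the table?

0.8

From (1.8, 5.7) to (2.5, 6.1), the blue sphere covered √(0.7² + 0.4²) ≈ 0.8 units.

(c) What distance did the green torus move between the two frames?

2.4

The green torus was near (6.2, 5.0) before and (8.6, 4.9) after, so it travelled √(2.4² + 0.1²) ≈ 2.4 units.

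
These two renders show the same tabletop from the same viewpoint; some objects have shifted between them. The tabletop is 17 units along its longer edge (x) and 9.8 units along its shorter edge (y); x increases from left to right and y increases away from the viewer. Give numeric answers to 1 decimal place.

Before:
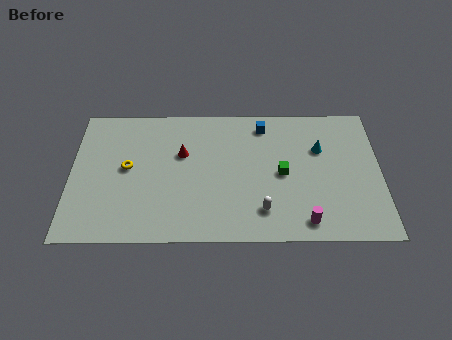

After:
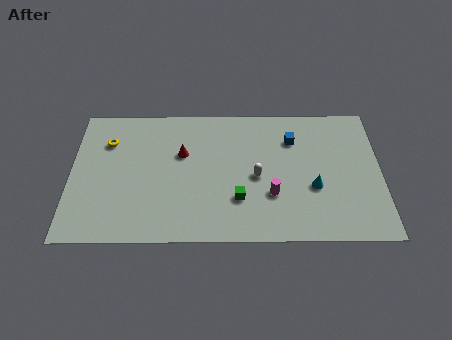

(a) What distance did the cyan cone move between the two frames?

2.8

The cyan cone moved from about (13.7, 6.5) to (13.3, 3.7), a distance of √(0.4² + 2.8²) ≈ 2.8.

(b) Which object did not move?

the red cone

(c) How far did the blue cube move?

1.9

From (10.6, 8.3) to (12.2, 7.2), the blue cube covered √(1.6² + 1.1²) ≈ 1.9 units.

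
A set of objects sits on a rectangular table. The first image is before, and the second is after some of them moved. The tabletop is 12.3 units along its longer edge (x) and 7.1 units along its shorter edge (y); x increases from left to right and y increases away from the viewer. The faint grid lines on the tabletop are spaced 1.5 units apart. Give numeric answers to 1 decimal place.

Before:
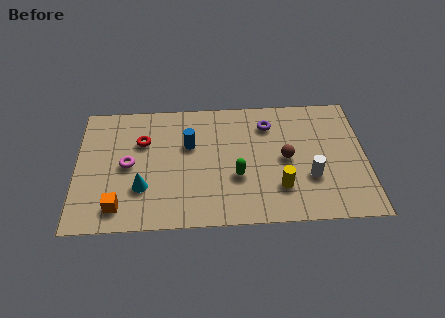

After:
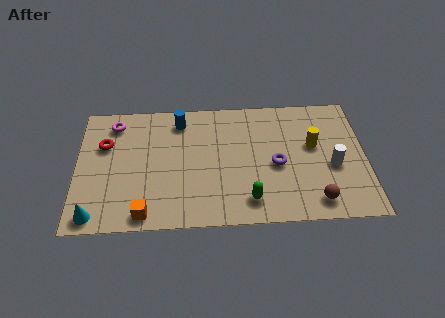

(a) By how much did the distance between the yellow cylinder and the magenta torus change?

+2.1

The distance was about 6.6 in the first image and 8.7 in the second, so they moved 2.1 units further apart.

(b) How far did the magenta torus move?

2.5

From (2.2, 3.5) to (1.6, 5.9), the magenta torus covered √(0.6² + 2.4²) ≈ 2.5 units.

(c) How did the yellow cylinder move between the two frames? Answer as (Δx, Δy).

(1.5, 2.3)

From the two frames, the yellow cylinder sits at roughly (8.6, 1.9) before and (10.1, 4.2) after.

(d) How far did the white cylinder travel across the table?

1.2

The white cylinder moved from about (9.9, 2.4) to (10.9, 3.0), a distance of √(1.0² + 0.6²) ≈ 1.2.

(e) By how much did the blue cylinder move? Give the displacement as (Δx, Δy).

(-0.4, 1.4)

The blue cylinder started near (4.8, 4.5) and ended near (4.4, 5.9).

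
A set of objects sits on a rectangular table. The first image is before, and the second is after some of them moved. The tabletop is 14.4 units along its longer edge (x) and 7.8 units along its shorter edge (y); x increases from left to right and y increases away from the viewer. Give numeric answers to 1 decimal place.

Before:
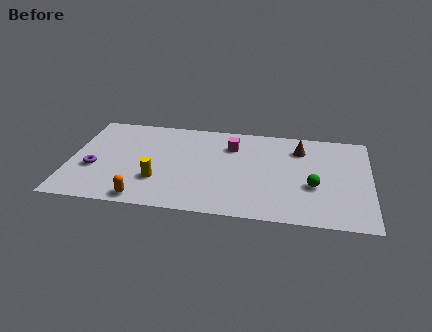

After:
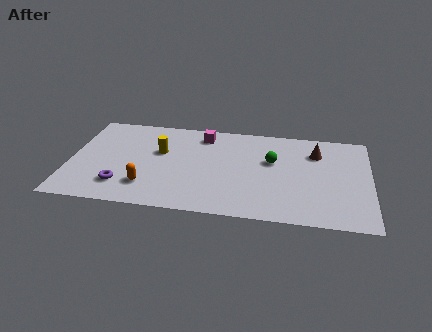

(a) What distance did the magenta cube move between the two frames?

1.6

The magenta cube moved from about (7.7, 5.8) to (6.3, 6.5), a distance of √(1.4² + 0.7²) ≈ 1.6.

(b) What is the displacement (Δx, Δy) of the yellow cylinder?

(0.0, 2.4)

The yellow cylinder started near (4.3, 2.4) and ended near (4.3, 4.8).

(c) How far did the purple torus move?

1.8

From (1.2, 3.0) to (2.6, 1.8), the purple torus covered √(1.4² + 1.2²) ≈ 1.8 units.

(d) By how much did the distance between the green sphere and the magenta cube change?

-1.1

They were about 4.9 units apart before and 3.8 after — 1.1 units closer together.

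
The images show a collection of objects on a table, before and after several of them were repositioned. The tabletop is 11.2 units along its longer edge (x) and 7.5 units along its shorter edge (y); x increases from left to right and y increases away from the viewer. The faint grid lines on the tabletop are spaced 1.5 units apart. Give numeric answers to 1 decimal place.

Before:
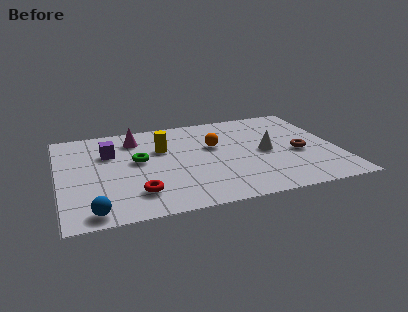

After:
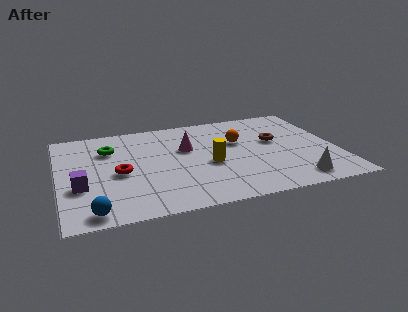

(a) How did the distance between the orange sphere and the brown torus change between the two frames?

-2.1

Before: roughly 3.6 units apart; after: 1.5. That's 2.1 units closer together.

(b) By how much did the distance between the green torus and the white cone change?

+3.3

Before: roughly 5.1 units apart; after: 8.4. That's 3.3 units further apart.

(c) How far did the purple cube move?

2.7

The purple cube was near (2.1, 5.1) before and (0.8, 2.7) after, so it travelled √(1.3² + 2.4²) ≈ 2.7 units.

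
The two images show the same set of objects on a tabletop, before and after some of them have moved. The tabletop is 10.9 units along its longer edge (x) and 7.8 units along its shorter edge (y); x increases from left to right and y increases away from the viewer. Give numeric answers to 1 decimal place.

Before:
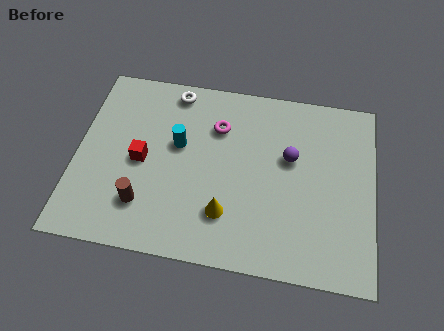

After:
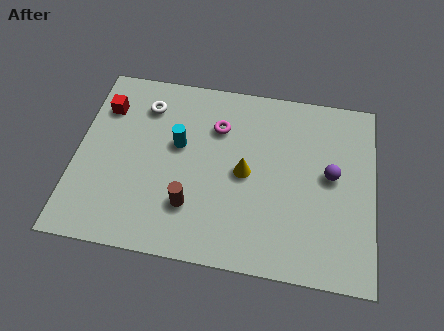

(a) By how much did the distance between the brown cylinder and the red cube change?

+3.2

They were about 1.8 units apart before and 5.0 after — 3.2 units further apart.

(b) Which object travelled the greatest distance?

the red cube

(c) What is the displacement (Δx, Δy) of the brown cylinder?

(1.7, 0.2)

From the two frames, the brown cylinder sits at roughly (2.6, 1.9) before and (4.3, 2.1) after.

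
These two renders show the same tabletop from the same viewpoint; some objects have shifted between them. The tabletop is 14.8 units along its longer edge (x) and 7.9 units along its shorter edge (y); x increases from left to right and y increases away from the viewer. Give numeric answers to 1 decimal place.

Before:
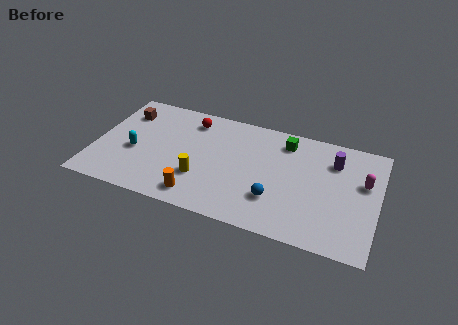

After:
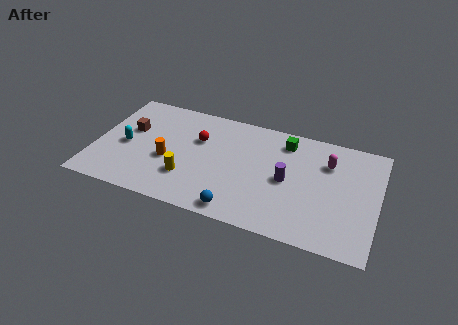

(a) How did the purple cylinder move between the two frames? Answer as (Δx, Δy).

(-2.3, -2.1)

The purple cylinder was at about (12.4, 5.9) and moved to about (10.1, 3.8).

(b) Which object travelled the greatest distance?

the purple cylinder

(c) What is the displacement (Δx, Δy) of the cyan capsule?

(-0.5, 0.3)

From the two frames, the cyan capsule sits at roughly (2.1, 3.3) before and (1.6, 3.6) after.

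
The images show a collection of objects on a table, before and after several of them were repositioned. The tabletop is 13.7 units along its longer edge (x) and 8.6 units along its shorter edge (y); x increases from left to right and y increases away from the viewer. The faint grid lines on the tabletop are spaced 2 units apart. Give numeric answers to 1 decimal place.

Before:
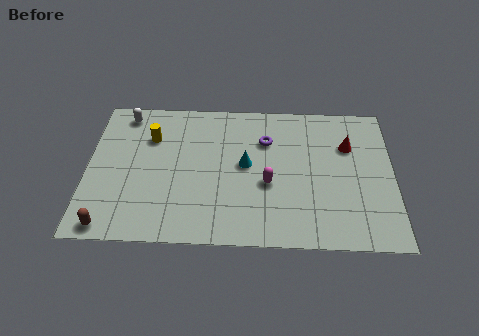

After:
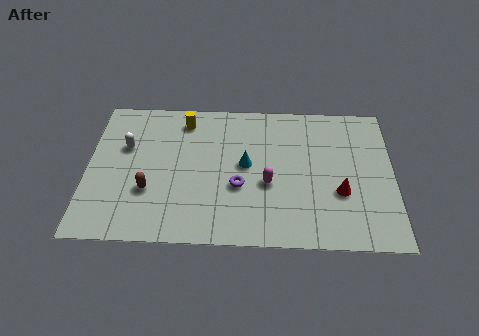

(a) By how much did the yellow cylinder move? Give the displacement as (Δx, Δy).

(1.5, 1.1)

From the two frames, the yellow cylinder sits at roughly (2.8, 6.1) before and (4.3, 7.2) after.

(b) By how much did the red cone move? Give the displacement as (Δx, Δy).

(-0.4, -2.8)

The red cone started near (11.7, 5.9) and ended near (11.3, 3.1).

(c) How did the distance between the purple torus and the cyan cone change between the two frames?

-0.4

They were about 1.7 units apart before and 1.3 after — 0.4 units closer together.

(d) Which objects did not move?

the magenta capsule and the cyan cone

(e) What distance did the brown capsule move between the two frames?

2.7

The brown capsule was near (1.1, 0.8) before and (2.8, 2.9) after, so it travelled √(1.7² + 2.1²) ≈ 2.7 units.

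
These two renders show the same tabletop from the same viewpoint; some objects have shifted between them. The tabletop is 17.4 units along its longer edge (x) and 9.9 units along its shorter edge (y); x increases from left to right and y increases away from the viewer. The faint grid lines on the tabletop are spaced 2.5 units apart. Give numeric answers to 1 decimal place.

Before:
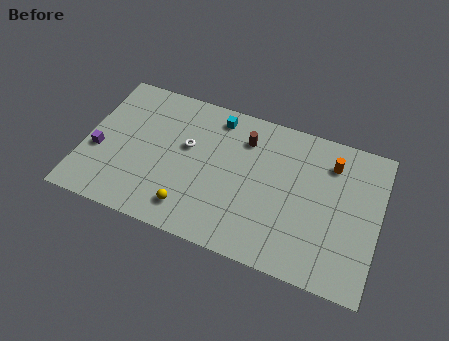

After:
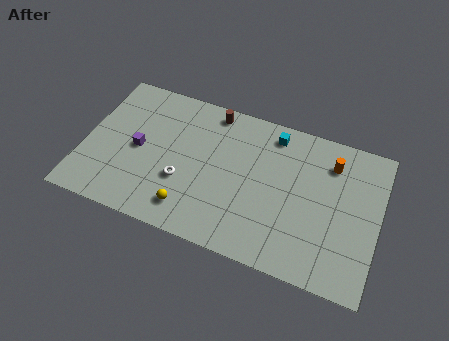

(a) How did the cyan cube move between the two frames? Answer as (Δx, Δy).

(3.4, 0.0)

The cyan cube started near (7.5, 8.5) and ended near (10.9, 8.5).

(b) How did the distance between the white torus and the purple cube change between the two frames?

-2.4

Before: roughly 5.5 units apart; after: 3.1. That's 2.4 units closer together.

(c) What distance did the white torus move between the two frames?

2.4

The white torus moved from about (6.0, 5.9) to (6.0, 3.5), a distance of √(0.0² + 2.4²) ≈ 2.4.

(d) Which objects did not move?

the yellow sphere and the orange cylinder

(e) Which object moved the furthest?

the cyan cube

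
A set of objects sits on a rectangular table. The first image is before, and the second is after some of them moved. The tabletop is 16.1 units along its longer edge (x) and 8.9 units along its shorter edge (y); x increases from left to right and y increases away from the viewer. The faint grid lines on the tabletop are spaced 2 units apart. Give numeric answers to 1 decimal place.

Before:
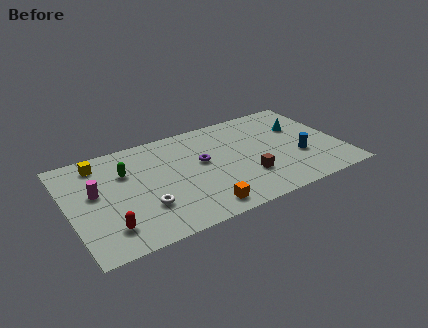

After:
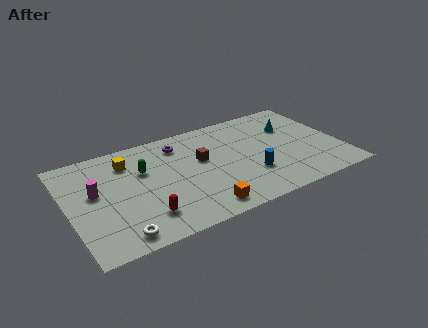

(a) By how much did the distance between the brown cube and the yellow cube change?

-5.0

Before: roughly 9.5 units apart; after: 4.5. That's 5.0 units closer together.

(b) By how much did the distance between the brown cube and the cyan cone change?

+0.8

The distance was about 4.9 in the first image and 5.7 in the second, so they moved 0.8 units further apart.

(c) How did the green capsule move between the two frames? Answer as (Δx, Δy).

(1.0, -0.3)

From the two frames, the green capsule sits at roughly (3.5, 6.1) before and (4.5, 5.8) after.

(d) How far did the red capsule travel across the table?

2.1

The red capsule moved from about (2.0, 1.9) to (4.1, 2.0), a distance of √(2.1² + 0.1²) ≈ 2.1.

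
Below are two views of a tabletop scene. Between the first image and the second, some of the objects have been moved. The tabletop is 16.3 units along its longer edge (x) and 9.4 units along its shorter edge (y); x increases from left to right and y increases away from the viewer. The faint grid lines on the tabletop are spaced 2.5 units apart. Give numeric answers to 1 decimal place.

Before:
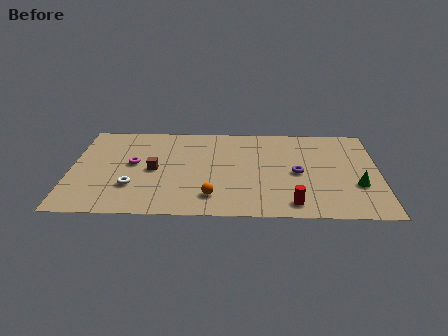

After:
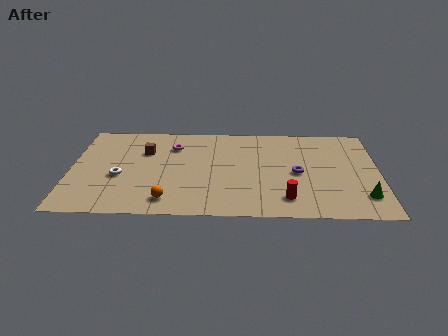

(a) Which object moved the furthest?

the magenta torus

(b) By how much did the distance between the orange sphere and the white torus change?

-0.8

The distance was about 4.3 in the first image and 3.5 in the second, so they moved 0.8 units closer together.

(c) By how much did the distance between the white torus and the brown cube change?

+0.9

They were about 2.0 units apart before and 2.9 after — 0.9 units further apart.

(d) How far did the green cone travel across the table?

1.1

From (15.1, 3.2) to (15.4, 2.1), the green cone covered √(0.3² + 1.1²) ≈ 1.1 units.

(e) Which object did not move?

the purple torus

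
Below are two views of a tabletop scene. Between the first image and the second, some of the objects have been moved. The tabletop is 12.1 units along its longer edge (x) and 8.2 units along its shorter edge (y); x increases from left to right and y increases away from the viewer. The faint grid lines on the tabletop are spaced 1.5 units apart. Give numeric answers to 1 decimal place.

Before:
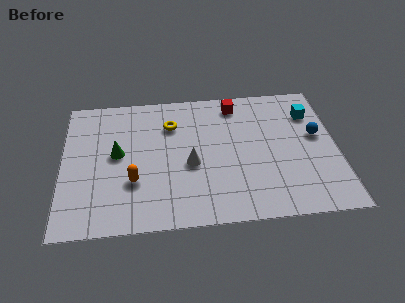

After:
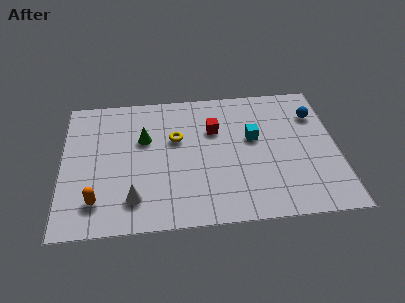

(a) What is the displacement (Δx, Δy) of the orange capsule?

(-1.6, -1.0)

The orange capsule was at about (3.1, 2.7) and moved to about (1.5, 1.7).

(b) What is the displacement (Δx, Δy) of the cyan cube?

(-2.6, -1.3)

The cyan cube was at about (11.0, 6.1) and moved to about (8.4, 4.8).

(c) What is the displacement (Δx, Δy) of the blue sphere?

(0.0, 1.3)

From the two frames, the blue sphere sits at roughly (11.2, 4.7) before and (11.2, 6.0) after.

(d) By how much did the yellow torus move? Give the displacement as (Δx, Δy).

(0.2, -0.9)

The yellow torus was at about (4.8, 6.0) and moved to about (5.0, 5.1).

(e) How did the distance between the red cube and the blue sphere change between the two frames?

+0.3

Before: roughly 4.2 units apart; after: 4.5. That's 0.3 units further apart.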